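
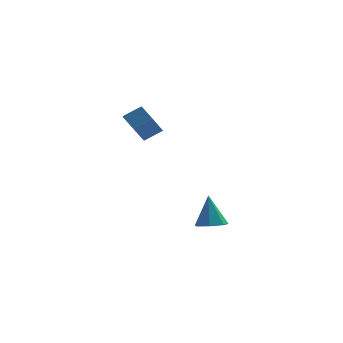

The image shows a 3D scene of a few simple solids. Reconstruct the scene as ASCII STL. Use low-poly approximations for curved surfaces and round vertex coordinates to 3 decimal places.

solid 
facet normal -0.512 0.689 0.512
outer loop
vertex -1.437 2.003 4.2
vertex -0.551 2.236 4.772
vertex -0.977 3.254 2.976
endloop
endfacet
facet normal -0.820 -0.216 -0.529
outer loop
vertex -0.449 2.544 2.448
vertex -1.437 2.003 4.2
vertex -0.977 3.254 2.976
endloop
endfacet
facet normal -0.512 0.689 0.512
outer loop
vertex -0.977 3.254 2.976
vertex -0.551 2.236 4.772
vertex -0.091 3.487 3.548
endloop
endfacet
facet normal 0.254 0.692 -0.676
outer loop
vertex -0.091 3.487 3.548
vertex -0.449 2.544 2.448
vertex -0.977 3.254 2.976
endloop
endfacet
facet normal -0.254 -0.692 0.676
outer loop
vertex -1.437 2.003 4.2
vertex -0.023 1.526 4.244
vertex -0.551 2.236 4.772
endloop
endfacet
facet normal -0.820 -0.216 -0.529
outer loop
vertex -0.909 1.293 3.672
vertex -1.437 2.003 4.2
vertex -0.449 2.544 2.448
endloop
endfacet
facet normal -0.254 -0.692 0.676
outer loop
vertex -0.909 1.293 3.672
vertex -0.023 1.526 4.244
vertex -1.437 2.003 4.2
endloop
endfacet
facet normal 0.820 0.216 0.529
outer loop
vertex -0.551 2.236 4.772
vertex -0.023 1.526 4.244
vertex -0.091 3.487 3.548
endloop
endfacet
facet normal 0.254 0.692 -0.676
outer loop
vertex 0.437 2.777 3.02
vertex -0.449 2.544 2.448
vertex -0.091 3.487 3.548
endloop
endfacet
facet normal 0.820 0.216 0.529
outer loop
vertex -0.091 3.487 3.548
vertex -0.023 1.526 4.244
vertex 0.437 2.777 3.02
endloop
endfacet
facet normal 0.512 -0.689 -0.512
outer loop
vertex 0.437 2.777 3.02
vertex -0.909 1.293 3.672
vertex -0.449 2.544 2.448
endloop
endfacet
facet normal 0.512 -0.689 -0.512
outer loop
vertex -0.023 1.526 4.244
vertex -0.909 1.293 3.672
vertex 0.437 2.777 3.02
endloop
endfacet
facet normal 0.080 -0.318 -0.945
outer loop
vertex 3.582 2.217 -2.913
vertex 2.762 2.091 -2.94
vertex 3.187 2.777 -3.135
endloop
endfacet
facet normal 0.740 0.623 0.255
outer loop
vertex 3.582 2.217 -2.913
vertex 3.187 2.777 -3.135
vertex 2.618 2.669 -1.22
endloop
endfacet
facet normal 0.079 -0.317 -0.945
outer loop
vertex 3.187 2.777 -3.135
vertex 2.762 2.091 -2.94
vertex 2.472 2.82 -3.209
endloop
endfacet
facet normal 0.052 0.996 0.072
outer loop
vertex 3.187 2.777 -3.135
vertex 2.472 2.82 -3.209
vertex 2.618 2.669 -1.22
endloop
endfacet
facet normal 0.080 -0.317 -0.945
outer loop
vertex 2.472 2.82 -3.209
vertex 2.762 2.091 -2.94
vertex 1.976 2.314 -3.081
endloop
endfacet
facet normal -0.697 0.710 0.105
outer loop
vertex 2.472 2.82 -3.209
vertex 1.976 2.314 -3.081
vertex 2.618 2.669 -1.22
endloop
endfacet
facet normal 0.079 -0.318 -0.945
outer loop
vertex 1.976 2.314 -3.081
vertex 2.762 2.091 -2.94
vertex 2.072 1.64 -2.846
endloop
endfacet
facet normal -0.944 -0.020 0.329
outer loop
vertex 1.976 2.314 -3.081
vertex 2.072 1.64 -2.846
vertex 2.618 2.669 -1.22
endloop
endfacet
facet normal 0.079 -0.318 -0.945
outer loop
vertex 2.072 1.64 -2.846
vertex 2.762 2.091 -2.94
vertex 2.688 1.306 -2.682
endloop
endfacet
facet normal -0.503 -0.644 0.576
outer loop
vertex 2.072 1.64 -2.846
vertex 2.688 1.306 -2.682
vertex 2.618 2.669 -1.22
endloop
endfacet
facet normal 0.079 -0.318 -0.945
outer loop
vertex 2.688 1.306 -2.682
vertex 2.762 2.091 -2.94
vertex 3.36 1.563 -2.712
endloop
endfacet
facet normal 0.294 -0.692 0.659
outer loop
vertex 2.688 1.306 -2.682
vertex 3.36 1.563 -2.712
vertex 2.618 2.669 -1.22
endloop
endfacet
facet normal 0.080 -0.318 -0.945
outer loop
vertex 3.36 1.563 -2.712
vertex 2.762 2.091 -2.94
vertex 3.582 2.217 -2.913
endloop
endfacet
facet normal 0.847 -0.129 0.516
outer loop
vertex 3.36 1.563 -2.712
vertex 3.582 2.217 -2.913
vertex 2.618 2.669 -1.22
endloop
endfacet

endsolid


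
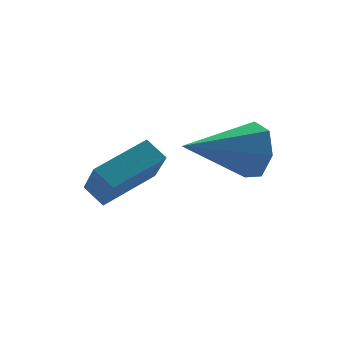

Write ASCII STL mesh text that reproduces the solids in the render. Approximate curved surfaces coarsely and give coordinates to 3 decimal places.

solid 
facet normal -0.944 -0.186 -0.273
outer loop
vertex -0.272 -2.484 0.078
vertex -0.119 -1.561 -1.082
vertex -0.018 -3.102 -0.379
endloop
endfacet
facet normal -0.103 -0.618 0.779
outer loop
vertex 1.719 -2.759 0.122
vertex -0.272 -2.484 0.078
vertex -0.018 -3.102 -0.379
endloop
endfacet
facet normal -0.944 -0.186 -0.272
outer loop
vertex -0.018 -3.102 -0.379
vertex -0.119 -1.561 -1.082
vertex 0.135 -2.179 -1.54
endloop
endfacet
facet normal 0.314 -0.763 -0.565
outer loop
vertex 0.135 -2.179 -1.54
vertex 1.719 -2.759 0.122
vertex -0.018 -3.102 -0.379
endloop
endfacet
facet normal -0.314 0.763 0.566
outer loop
vertex -0.272 -2.484 0.078
vertex 1.618 -1.218 -0.581
vertex -0.119 -1.561 -1.082
endloop
endfacet
facet normal -0.103 -0.619 0.779
outer loop
vertex 1.465 -2.141 0.58
vertex -0.272 -2.484 0.078
vertex 1.719 -2.759 0.122
endloop
endfacet
facet normal -0.314 0.763 0.565
outer loop
vertex 1.465 -2.141 0.58
vertex 1.618 -1.218 -0.581
vertex -0.272 -2.484 0.078
endloop
endfacet
facet normal 0.102 0.619 -0.779
outer loop
vertex -0.119 -1.561 -1.082
vertex 1.618 -1.218 -0.581
vertex 0.135 -2.179 -1.54
endloop
endfacet
facet normal 0.314 -0.763 -0.565
outer loop
vertex 1.872 -1.836 -1.038
vertex 1.719 -2.759 0.122
vertex 0.135 -2.179 -1.54
endloop
endfacet
facet normal 0.103 0.618 -0.779
outer loop
vertex 0.135 -2.179 -1.54
vertex 1.618 -1.218 -0.581
vertex 1.872 -1.836 -1.038
endloop
endfacet
facet normal 0.944 0.186 0.273
outer loop
vertex 1.872 -1.836 -1.038
vertex 1.465 -2.141 0.58
vertex 1.719 -2.759 0.122
endloop
endfacet
facet normal 0.944 0.186 0.273
outer loop
vertex 1.618 -1.218 -0.581
vertex 1.465 -2.141 0.58
vertex 1.872 -1.836 -1.038
endloop
endfacet
facet normal 0.957 -0.083 -0.279
outer loop
vertex 4.12 -3.21 1.078
vertex 3.843 -3.649 0.258
vertex 3.973 -2.702 0.423
endloop
endfacet
facet normal -0.143 0.766 0.626
outer loop
vertex 4.12 -3.21 1.078
vertex 3.973 -2.702 0.423
vertex 1.777 -3.471 0.862
endloop
endfacet
facet normal 0.957 -0.083 -0.279
outer loop
vertex 3.973 -2.702 0.423
vertex 3.843 -3.649 0.258
vertex 3.728 -2.907 -0.356
endloop
endfacet
facet normal -0.351 0.927 -0.133
outer loop
vertex 3.973 -2.702 0.423
vertex 3.728 -2.907 -0.356
vertex 1.777 -3.471 0.862
endloop
endfacet
facet normal 0.957 -0.083 -0.279
outer loop
vertex 3.728 -2.907 -0.356
vertex 3.843 -3.649 0.258
vertex 3.57 -3.671 -0.672
endloop
endfacet
facet normal -0.565 0.412 -0.714
outer loop
vertex 3.728 -2.907 -0.356
vertex 3.57 -3.671 -0.672
vertex 1.777 -3.471 0.862
endloop
endfacet
facet normal 0.957 -0.083 -0.279
outer loop
vertex 3.57 -3.671 -0.672
vertex 3.843 -3.649 0.258
vertex 3.617 -4.418 -0.288
endloop
endfacet
facet normal -0.624 -0.388 -0.678
outer loop
vertex 3.57 -3.671 -0.672
vertex 3.617 -4.418 -0.288
vertex 1.777 -3.471 0.862
endloop
endfacet
facet normal 0.957 -0.083 -0.279
outer loop
vertex 3.617 -4.418 -0.288
vertex 3.843 -3.649 0.258
vertex 3.835 -4.586 0.508
endloop
endfacet
facet normal -0.483 -0.874 -0.052
outer loop
vertex 3.617 -4.418 -0.288
vertex 3.835 -4.586 0.508
vertex 1.777 -3.471 0.862
endloop
endfacet
facet normal 0.957 -0.083 -0.279
outer loop
vertex 3.835 -4.586 0.508
vertex 3.843 -3.649 0.258
vertex 4.059 -4.049 1.116
endloop
endfacet
facet normal -0.249 -0.679 0.691
outer loop
vertex 3.835 -4.586 0.508
vertex 4.059 -4.049 1.116
vertex 1.777 -3.471 0.862
endloop
endfacet
facet normal 0.957 -0.082 -0.279
outer loop
vertex 4.059 -4.049 1.116
vertex 3.843 -3.649 0.258
vertex 4.12 -3.21 1.078
endloop
endfacet
facet normal -0.097 0.052 0.994
outer loop
vertex 4.059 -4.049 1.116
vertex 4.12 -3.21 1.078
vertex 1.777 -3.471 0.862
endloop
endfacet

endsolid


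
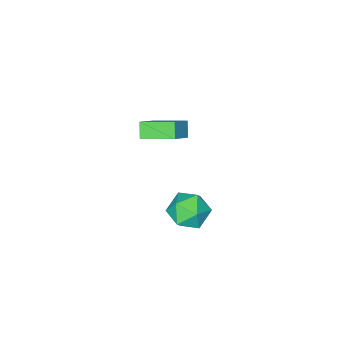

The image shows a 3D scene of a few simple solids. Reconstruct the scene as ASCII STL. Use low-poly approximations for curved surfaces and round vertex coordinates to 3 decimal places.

solid 
facet normal -0.946 0.200 -0.255
outer loop
vertex -1.257 2.689 -3.939
vertex -1.611 2.174 -3.028
vertex -1.39 3.256 -3.001
endloop
endfacet
facet normal -0.505 0.705 -0.498
outer loop
vertex -1.257 2.689 -3.939
vertex -1.39 3.256 -3.001
vertex -0.507 3.44 -3.637
endloop
endfacet
facet normal -0.022 0.392 -0.920
outer loop
vertex -1.257 2.689 -3.939
vertex -0.507 3.44 -3.637
vertex -0.181 2.472 -4.057
endloop
endfacet
facet normal -0.165 -0.307 -0.937
outer loop
vertex -1.257 2.689 -3.939
vertex -0.181 2.472 -4.057
vertex -0.863 1.69 -3.681
endloop
endfacet
facet normal -0.736 -0.426 -0.527
outer loop
vertex -1.257 2.689 -3.939
vertex -0.863 1.69 -3.681
vertex -1.611 2.174 -3.028
endloop
endfacet
facet normal -0.161 0.985 0.061
outer loop
vertex -0.507 3.44 -3.637
vertex -1.39 3.256 -3.001
vertex -0.397 3.39 -2.539
endloop
endfacet
facet normal -0.875 0.167 0.454
outer loop
vertex -1.39 3.256 -3.001
vertex -1.611 2.174 -3.028
vertex -1.079 2.608 -2.163
endloop
endfacet
facet normal -0.534 -0.845 0.015
outer loop
vertex -1.611 2.174 -3.028
vertex -0.863 1.69 -3.681
vertex -0.753 1.64 -2.583
endloop
endfacet
facet normal 0.390 -0.653 -0.649
outer loop
vertex -0.863 1.69 -3.681
vertex -0.181 2.472 -4.057
vertex 0.13 1.824 -3.219
endloop
endfacet
facet normal 0.620 0.479 -0.622
outer loop
vertex -0.181 2.472 -4.057
vertex -0.507 3.44 -3.637
vertex 0.351 2.906 -3.192
endloop
endfacet
facet normal 0.165 0.307 0.937
outer loop
vertex -0.003 2.391 -2.281
vertex -0.397 3.39 -2.539
vertex -1.079 2.608 -2.163
endloop
endfacet
facet normal 0.022 -0.392 0.920
outer loop
vertex -0.003 2.391 -2.281
vertex -1.079 2.608 -2.163
vertex -0.753 1.64 -2.583
endloop
endfacet
facet normal 0.505 -0.705 0.498
outer loop
vertex -0.003 2.391 -2.281
vertex -0.753 1.64 -2.583
vertex 0.13 1.824 -3.219
endloop
endfacet
facet normal 0.946 -0.200 0.255
outer loop
vertex -0.003 2.391 -2.281
vertex 0.13 1.824 -3.219
vertex 0.351 2.906 -3.192
endloop
endfacet
facet normal 0.736 0.426 0.527
outer loop
vertex -0.003 2.391 -2.281
vertex 0.351 2.906 -3.192
vertex -0.397 3.39 -2.539
endloop
endfacet
facet normal -0.390 0.653 0.649
outer loop
vertex -1.079 2.608 -2.163
vertex -0.397 3.39 -2.539
vertex -1.39 3.256 -3.001
endloop
endfacet
facet normal -0.620 -0.479 0.622
outer loop
vertex -0.753 1.64 -2.583
vertex -1.079 2.608 -2.163
vertex -1.611 2.174 -3.028
endloop
endfacet
facet normal 0.161 -0.985 -0.061
outer loop
vertex 0.13 1.824 -3.219
vertex -0.753 1.64 -2.583
vertex -0.863 1.69 -3.681
endloop
endfacet
facet normal 0.875 -0.167 -0.454
outer loop
vertex 0.351 2.906 -3.192
vertex 0.13 1.824 -3.219
vertex -0.181 2.472 -4.057
endloop
endfacet
facet normal 0.534 0.845 -0.015
outer loop
vertex -0.397 3.39 -2.539
vertex 0.351 2.906 -3.192
vertex -0.507 3.44 -3.637
endloop
endfacet
facet normal -0.740 -0.258 -0.621
outer loop
vertex -4.058 -4.401 -4.043
vertex -5.031 -2.924 -3.498
vertex -3.659 -3.883 -4.733
endloop
endfacet
facet normal 0.526 -0.798 -0.295
outer loop
vertex -2.549 -3.496 -3.802
vertex -4.058 -4.401 -4.043
vertex -3.659 -3.883 -4.733
endloop
endfacet
facet normal -0.740 -0.259 -0.621
outer loop
vertex -3.659 -3.883 -4.733
vertex -5.031 -2.924 -3.498
vertex -4.632 -2.407 -4.189
endloop
endfacet
facet normal 0.420 0.544 -0.726
outer loop
vertex -4.632 -2.407 -4.189
vertex -2.549 -3.496 -3.802
vertex -3.659 -3.883 -4.733
endloop
endfacet
facet normal -0.419 -0.544 0.726
outer loop
vertex -4.058 -4.401 -4.043
vertex -3.921 -2.537 -2.567
vertex -5.031 -2.924 -3.498
endloop
endfacet
facet normal 0.526 -0.798 -0.294
outer loop
vertex -2.948 -4.013 -3.111
vertex -4.058 -4.401 -4.043
vertex -2.549 -3.496 -3.802
endloop
endfacet
facet normal -0.420 -0.544 0.726
outer loop
vertex -2.948 -4.013 -3.111
vertex -3.921 -2.537 -2.567
vertex -4.058 -4.401 -4.043
endloop
endfacet
facet normal -0.525 0.799 0.294
outer loop
vertex -5.031 -2.924 -3.498
vertex -3.921 -2.537 -2.567
vertex -4.632 -2.407 -4.189
endloop
endfacet
facet normal 0.420 0.544 -0.726
outer loop
vertex -3.522 -2.019 -3.257
vertex -2.549 -3.496 -3.802
vertex -4.632 -2.407 -4.189
endloop
endfacet
facet normal -0.526 0.798 0.295
outer loop
vertex -4.632 -2.407 -4.189
vertex -3.921 -2.537 -2.567
vertex -3.522 -2.019 -3.257
endloop
endfacet
facet normal 0.740 0.259 0.621
outer loop
vertex -3.522 -2.019 -3.257
vertex -2.948 -4.013 -3.111
vertex -2.549 -3.496 -3.802
endloop
endfacet
facet normal 0.739 0.258 0.622
outer loop
vertex -3.921 -2.537 -2.567
vertex -2.948 -4.013 -3.111
vertex -3.522 -2.019 -3.257
endloop
endfacet

endsolid


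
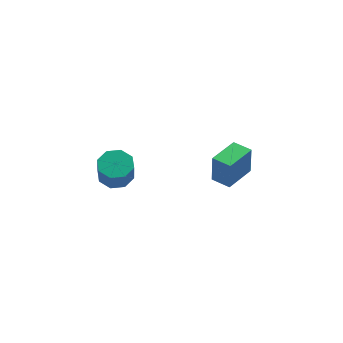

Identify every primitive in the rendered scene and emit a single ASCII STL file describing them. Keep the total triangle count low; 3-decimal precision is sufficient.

solid 
facet normal -0.833 -0.551 0.042
outer loop
vertex 3.545 -2.127 -2.435
vertex 2.987 -1.285 -2.457
vertex 3.51 -2.191 -3.973
endloop
endfacet
facet normal 0.553 -0.833 0.022
outer loop
vertex 4.893 -1.275 -4.043
vertex 3.545 -2.127 -2.435
vertex 3.51 -2.191 -3.973
endloop
endfacet
facet normal -0.833 -0.551 0.042
outer loop
vertex 3.51 -2.191 -3.973
vertex 2.987 -1.285 -2.457
vertex 2.952 -1.349 -3.995
endloop
endfacet
facet normal -0.023 -0.041 -0.999
outer loop
vertex 2.952 -1.349 -3.995
vertex 4.893 -1.275 -4.043
vertex 3.51 -2.191 -3.973
endloop
endfacet
facet normal 0.023 0.041 0.999
outer loop
vertex 3.545 -2.127 -2.435
vertex 4.37 -0.369 -2.527
vertex 2.987 -1.285 -2.457
endloop
endfacet
facet normal 0.553 -0.833 0.022
outer loop
vertex 4.928 -1.211 -2.505
vertex 3.545 -2.127 -2.435
vertex 4.893 -1.275 -4.043
endloop
endfacet
facet normal 0.023 0.041 0.999
outer loop
vertex 4.928 -1.211 -2.505
vertex 4.37 -0.369 -2.527
vertex 3.545 -2.127 -2.435
endloop
endfacet
facet normal -0.553 0.833 -0.022
outer loop
vertex 2.987 -1.285 -2.457
vertex 4.37 -0.369 -2.527
vertex 2.952 -1.349 -3.995
endloop
endfacet
facet normal -0.023 -0.041 -0.999
outer loop
vertex 4.335 -0.433 -4.065
vertex 4.893 -1.275 -4.043
vertex 2.952 -1.349 -3.995
endloop
endfacet
facet normal -0.553 0.833 -0.022
outer loop
vertex 2.952 -1.349 -3.995
vertex 4.37 -0.369 -2.527
vertex 4.335 -0.433 -4.065
endloop
endfacet
facet normal 0.833 0.551 -0.042
outer loop
vertex 4.335 -0.433 -4.065
vertex 4.928 -1.211 -2.505
vertex 4.893 -1.275 -4.043
endloop
endfacet
facet normal 0.833 0.551 -0.042
outer loop
vertex 4.37 -0.369 -2.527
vertex 4.928 -1.211 -2.505
vertex 4.335 -0.433 -4.065
endloop
endfacet
facet normal 0.082 0.299 -0.951
outer loop
vertex -0.912 -1.493 -1.652
vertex -1.74 -1.64 -1.77
vertex -1.278 -0.972 -1.52
endloop
endfacet
facet normal 0.822 0.518 0.234
outer loop
vertex -0.912 -1.493 -1.652
vertex -1.278 -0.972 -1.52
vertex -1.011 -1.852 -0.511
endloop
endfacet
facet normal 0.822 0.519 0.235
outer loop
vertex -1.011 -1.852 -0.511
vertex -1.278 -0.972 -1.52
vertex -1.378 -1.331 -0.379
endloop
endfacet
facet normal -0.083 -0.299 0.951
outer loop
vertex -1.011 -1.852 -0.511
vertex -1.378 -1.331 -0.379
vertex -1.84 -2.0 -0.63
endloop
endfacet
facet normal 0.081 0.299 -0.951
outer loop
vertex -1.278 -0.972 -1.52
vertex -1.74 -1.64 -1.77
vertex -1.916 -0.843 -1.534
endloop
endfacet
facet normal 0.182 0.933 0.310
outer loop
vertex -1.278 -0.972 -1.52
vertex -1.916 -0.843 -1.534
vertex -1.378 -1.331 -0.379
endloop
endfacet
facet normal 0.182 0.933 0.310
outer loop
vertex -1.378 -1.331 -0.379
vertex -1.916 -0.843 -1.534
vertex -2.015 -1.202 -0.394
endloop
endfacet
facet normal -0.083 -0.299 0.951
outer loop
vertex -1.378 -1.331 -0.379
vertex -2.015 -1.202 -0.394
vertex -1.84 -2.0 -0.63
endloop
endfacet
facet normal 0.083 0.300 -0.950
outer loop
vertex -1.916 -0.843 -1.534
vertex -1.74 -1.64 -1.77
vertex -2.45 -1.181 -1.687
endloop
endfacet
facet normal -0.565 0.800 0.203
outer loop
vertex -1.916 -0.843 -1.534
vertex -2.45 -1.181 -1.687
vertex -2.015 -1.202 -0.394
endloop
endfacet
facet normal -0.564 0.801 0.203
outer loop
vertex -2.015 -1.202 -0.394
vertex -2.45 -1.181 -1.687
vertex -2.55 -1.54 -0.547
endloop
endfacet
facet normal -0.083 -0.299 0.951
outer loop
vertex -2.015 -1.202 -0.394
vertex -2.55 -1.54 -0.547
vertex -1.84 -2.0 -0.63
endloop
endfacet
facet normal 0.083 0.300 -0.950
outer loop
vertex -2.45 -1.181 -1.687
vertex -1.74 -1.64 -1.77
vertex -2.569 -1.788 -1.889
endloop
endfacet
facet normal -0.980 0.200 -0.023
outer loop
vertex -2.45 -1.181 -1.687
vertex -2.569 -1.788 -1.889
vertex -2.55 -1.54 -0.547
endloop
endfacet
facet normal -0.980 0.198 -0.023
outer loop
vertex -2.55 -1.54 -0.547
vertex -2.569 -1.788 -1.889
vertex -2.668 -2.147 -0.748
endloop
endfacet
facet normal -0.082 -0.299 0.951
outer loop
vertex -2.55 -1.54 -0.547
vertex -2.668 -2.147 -0.748
vertex -1.84 -2.0 -0.63
endloop
endfacet
facet normal 0.083 0.299 -0.951
outer loop
vertex -2.569 -1.788 -1.889
vertex -1.74 -1.64 -1.77
vertex -2.202 -2.309 -2.021
endloop
endfacet
facet normal -0.822 -0.519 -0.235
outer loop
vertex -2.569 -1.788 -1.889
vertex -2.202 -2.309 -2.021
vertex -2.668 -2.147 -0.748
endloop
endfacet
facet normal -0.822 -0.518 -0.235
outer loop
vertex -2.668 -2.147 -0.748
vertex -2.202 -2.309 -2.021
vertex -2.302 -2.668 -0.88
endloop
endfacet
facet normal -0.082 -0.299 0.951
outer loop
vertex -2.668 -2.147 -0.748
vertex -2.302 -2.668 -0.88
vertex -1.84 -2.0 -0.63
endloop
endfacet
facet normal 0.083 0.299 -0.951
outer loop
vertex -2.202 -2.309 -2.021
vertex -1.74 -1.64 -1.77
vertex -1.565 -2.438 -2.006
endloop
endfacet
facet normal -0.182 -0.933 -0.310
outer loop
vertex -2.202 -2.309 -2.021
vertex -1.565 -2.438 -2.006
vertex -2.302 -2.668 -0.88
endloop
endfacet
facet normal -0.182 -0.933 -0.310
outer loop
vertex -2.302 -2.668 -0.88
vertex -1.565 -2.438 -2.006
vertex -1.664 -2.797 -0.866
endloop
endfacet
facet normal -0.081 -0.299 0.951
outer loop
vertex -2.302 -2.668 -0.88
vertex -1.664 -2.797 -0.866
vertex -1.84 -2.0 -0.63
endloop
endfacet
facet normal 0.083 0.299 -0.951
outer loop
vertex -1.565 -2.438 -2.006
vertex -1.74 -1.64 -1.77
vertex -1.03 -2.1 -1.853
endloop
endfacet
facet normal 0.564 -0.801 -0.203
outer loop
vertex -1.565 -2.438 -2.006
vertex -1.03 -2.1 -1.853
vertex -1.664 -2.797 -0.866
endloop
endfacet
facet normal 0.565 -0.800 -0.202
outer loop
vertex -1.664 -2.797 -0.866
vertex -1.03 -2.1 -1.853
vertex -1.13 -2.459 -0.713
endloop
endfacet
facet normal -0.083 -0.300 0.950
outer loop
vertex -1.664 -2.797 -0.866
vertex -1.13 -2.459 -0.713
vertex -1.84 -2.0 -0.63
endloop
endfacet
facet normal 0.082 0.299 -0.951
outer loop
vertex -1.03 -2.1 -1.853
vertex -1.74 -1.64 -1.77
vertex -0.912 -1.493 -1.652
endloop
endfacet
facet normal 0.980 -0.198 0.024
outer loop
vertex -1.03 -2.1 -1.853
vertex -0.912 -1.493 -1.652
vertex -1.13 -2.459 -0.713
endloop
endfacet
facet normal 0.980 -0.199 0.022
outer loop
vertex -1.13 -2.459 -0.713
vertex -0.912 -1.493 -1.652
vertex -1.011 -1.852 -0.511
endloop
endfacet
facet normal -0.083 -0.300 0.950
outer loop
vertex -1.13 -2.459 -0.713
vertex -1.011 -1.852 -0.511
vertex -1.84 -2.0 -0.63
endloop
endfacet

endsolid


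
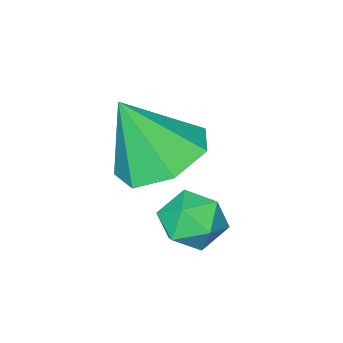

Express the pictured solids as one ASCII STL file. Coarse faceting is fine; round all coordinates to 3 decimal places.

solid 
facet normal -0.114 0.933 -0.340
outer loop
vertex 3.958 -0.531 -1.067
vertex 3.372 -0.469 -0.701
vertex 3.98 -0.291 -0.416
endloop
endfacet
facet normal 0.577 0.760 -0.300
outer loop
vertex 3.958 -0.531 -1.067
vertex 3.98 -0.291 -0.416
vertex 4.46 -0.742 -0.636
endloop
endfacet
facet normal 0.684 0.185 -0.706
outer loop
vertex 3.958 -0.531 -1.067
vertex 4.46 -0.742 -0.636
vertex 4.149 -1.198 -1.057
endloop
endfacet
facet normal 0.060 0.002 -0.998
outer loop
vertex 3.958 -0.531 -1.067
vertex 4.149 -1.198 -1.057
vertex 3.477 -1.03 -1.097
endloop
endfacet
facet normal -0.433 0.464 -0.772
outer loop
vertex 3.958 -0.531 -1.067
vertex 3.477 -1.03 -1.097
vertex 3.372 -0.469 -0.701
endloop
endfacet
facet normal 0.720 0.582 0.378
outer loop
vertex 4.46 -0.742 -0.636
vertex 3.98 -0.291 -0.416
vertex 4.183 -0.81 -0.003
endloop
endfacet
facet normal -0.398 0.863 0.311
outer loop
vertex 3.98 -0.291 -0.416
vertex 3.372 -0.469 -0.701
vertex 3.511 -0.642 -0.043
endloop
endfacet
facet normal -0.915 0.104 -0.389
outer loop
vertex 3.372 -0.469 -0.701
vertex 3.477 -1.03 -1.097
vertex 3.2 -1.098 -0.464
endloop
endfacet
facet normal -0.117 -0.646 -0.754
outer loop
vertex 3.477 -1.03 -1.097
vertex 4.149 -1.198 -1.057
vertex 3.68 -1.549 -0.684
endloop
endfacet
facet normal 0.894 -0.350 -0.281
outer loop
vertex 4.149 -1.198 -1.057
vertex 4.46 -0.742 -0.636
vertex 4.288 -1.371 -0.399
endloop
endfacet
facet normal -0.060 -0.002 0.998
outer loop
vertex 3.702 -1.309 -0.033
vertex 4.183 -0.81 -0.003
vertex 3.511 -0.642 -0.043
endloop
endfacet
facet normal -0.684 -0.185 0.706
outer loop
vertex 3.702 -1.309 -0.033
vertex 3.511 -0.642 -0.043
vertex 3.2 -1.098 -0.464
endloop
endfacet
facet normal -0.577 -0.760 0.300
outer loop
vertex 3.702 -1.309 -0.033
vertex 3.2 -1.098 -0.464
vertex 3.68 -1.549 -0.684
endloop
endfacet
facet normal 0.114 -0.933 0.340
outer loop
vertex 3.702 -1.309 -0.033
vertex 3.68 -1.549 -0.684
vertex 4.288 -1.371 -0.399
endloop
endfacet
facet normal 0.433 -0.464 0.772
outer loop
vertex 3.702 -1.309 -0.033
vertex 4.288 -1.371 -0.399
vertex 4.183 -0.81 -0.003
endloop
endfacet
facet normal 0.117 0.646 0.754
outer loop
vertex 3.511 -0.642 -0.043
vertex 4.183 -0.81 -0.003
vertex 3.98 -0.291 -0.416
endloop
endfacet
facet normal -0.894 0.350 0.281
outer loop
vertex 3.2 -1.098 -0.464
vertex 3.511 -0.642 -0.043
vertex 3.372 -0.469 -0.701
endloop
endfacet
facet normal -0.720 -0.582 -0.378
outer loop
vertex 3.68 -1.549 -0.684
vertex 3.2 -1.098 -0.464
vertex 3.477 -1.03 -1.097
endloop
endfacet
facet normal 0.398 -0.863 -0.311
outer loop
vertex 4.288 -1.371 -0.399
vertex 3.68 -1.549 -0.684
vertex 4.149 -1.198 -1.057
endloop
endfacet
facet normal 0.915 -0.104 0.389
outer loop
vertex 4.183 -0.81 -0.003
vertex 4.288 -1.371 -0.399
vertex 4.46 -0.742 -0.636
endloop
endfacet
facet normal -0.340 0.334 -0.879
outer loop
vertex 4.325 -2.508 -0.026
vertex 3.635 -1.989 0.438
vertex 4.543 -1.716 0.191
endloop
endfacet
facet normal 0.957 -0.282 0.068
outer loop
vertex 4.325 -2.508 -0.026
vertex 4.543 -1.716 0.191
vertex 4.185 -2.531 1.862
endloop
endfacet
facet normal -0.340 0.334 -0.879
outer loop
vertex 4.543 -1.716 0.191
vertex 3.635 -1.989 0.438
vertex 4.077 -1.129 0.594
endloop
endfacet
facet normal 0.834 0.404 0.376
outer loop
vertex 4.543 -1.716 0.191
vertex 4.077 -1.129 0.594
vertex 4.185 -2.531 1.862
endloop
endfacet
facet normal -0.340 0.334 -0.879
outer loop
vertex 4.077 -1.129 0.594
vertex 3.635 -1.989 0.438
vertex 3.279 -1.19 0.879
endloop
endfacet
facet normal 0.206 0.665 0.718
outer loop
vertex 4.077 -1.129 0.594
vertex 3.279 -1.19 0.879
vertex 4.185 -2.531 1.862
endloop
endfacet
facet normal -0.339 0.334 -0.879
outer loop
vertex 3.279 -1.19 0.879
vertex 3.635 -1.989 0.438
vertex 2.748 -1.853 0.832
endloop
endfacet
facet normal -0.455 0.305 0.836
outer loop
vertex 3.279 -1.19 0.879
vertex 2.748 -1.853 0.832
vertex 4.185 -2.531 1.862
endloop
endfacet
facet normal -0.339 0.334 -0.879
outer loop
vertex 2.748 -1.853 0.832
vertex 3.635 -1.989 0.438
vertex 2.885 -2.619 0.488
endloop
endfacet
facet normal -0.651 -0.405 0.642
outer loop
vertex 2.748 -1.853 0.832
vertex 2.885 -2.619 0.488
vertex 4.185 -2.531 1.862
endloop
endfacet
facet normal -0.340 0.335 -0.879
outer loop
vertex 2.885 -2.619 0.488
vertex 3.635 -1.989 0.438
vertex 3.587 -2.91 0.106
endloop
endfacet
facet normal -0.233 -0.931 0.280
outer loop
vertex 2.885 -2.619 0.488
vertex 3.587 -2.91 0.106
vertex 4.185 -2.531 1.862
endloop
endfacet
facet normal -0.339 0.335 -0.879
outer loop
vertex 3.587 -2.91 0.106
vertex 3.635 -1.989 0.438
vertex 4.325 -2.508 -0.026
endloop
endfacet
facet normal 0.482 -0.876 0.025
outer loop
vertex 3.587 -2.91 0.106
vertex 4.325 -2.508 -0.026
vertex 4.185 -2.531 1.862
endloop
endfacet

endsolid


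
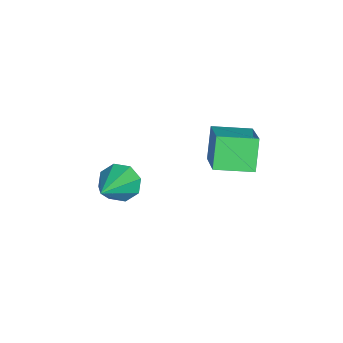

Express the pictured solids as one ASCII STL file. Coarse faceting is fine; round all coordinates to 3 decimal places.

solid 
facet normal -0.855 0.128 -0.502
outer loop
vertex -0.683 -1.942 -2.184
vertex -1.112 -2.245 -1.53
vertex -0.857 -1.482 -1.77
endloop
endfacet
facet normal 0.710 0.600 -0.369
outer loop
vertex -0.683 -1.942 -2.184
vertex -0.857 -1.482 -1.77
vertex 0.692 -2.515 -0.47
endloop
endfacet
facet normal -0.855 0.128 -0.502
outer loop
vertex -0.857 -1.482 -1.77
vertex -1.112 -2.245 -1.53
vertex -1.181 -1.469 -1.215
endloop
endfacet
facet normal 0.408 0.886 0.218
outer loop
vertex -0.857 -1.482 -1.77
vertex -1.181 -1.469 -1.215
vertex 0.692 -2.515 -0.47
endloop
endfacet
facet normal -0.855 0.128 -0.502
outer loop
vertex -1.181 -1.469 -1.215
vertex -1.112 -2.245 -1.53
vertex -1.465 -1.911 -0.844
endloop
endfacet
facet normal 0.041 0.627 0.778
outer loop
vertex -1.181 -1.469 -1.215
vertex -1.465 -1.911 -0.844
vertex 0.692 -2.515 -0.47
endloop
endfacet
facet normal -0.855 0.128 -0.502
outer loop
vertex -1.465 -1.911 -0.844
vertex -1.112 -2.245 -1.53
vertex -1.542 -2.549 -0.875
endloop
endfacet
facet normal -0.178 -0.026 0.984
outer loop
vertex -1.465 -1.911 -0.844
vertex -1.542 -2.549 -0.875
vertex 0.692 -2.515 -0.47
endloop
endfacet
facet normal -0.855 0.128 -0.502
outer loop
vertex -1.542 -2.549 -0.875
vertex -1.112 -2.245 -1.53
vertex -1.368 -3.008 -1.289
endloop
endfacet
facet normal -0.119 -0.690 0.714
outer loop
vertex -1.542 -2.549 -0.875
vertex -1.368 -3.008 -1.289
vertex 0.692 -2.515 -0.47
endloop
endfacet
facet normal -0.855 0.128 -0.502
outer loop
vertex -1.368 -3.008 -1.289
vertex -1.112 -2.245 -1.53
vertex -1.044 -3.021 -1.844
endloop
endfacet
facet normal 0.182 -0.975 0.129
outer loop
vertex -1.368 -3.008 -1.289
vertex -1.044 -3.021 -1.844
vertex 0.692 -2.515 -0.47
endloop
endfacet
facet normal -0.855 0.128 -0.502
outer loop
vertex -1.044 -3.021 -1.844
vertex -1.112 -2.245 -1.53
vertex -0.76 -2.579 -2.215
endloop
endfacet
facet normal 0.550 -0.715 -0.431
outer loop
vertex -1.044 -3.021 -1.844
vertex -0.76 -2.579 -2.215
vertex 0.692 -2.515 -0.47
endloop
endfacet
facet normal -0.855 0.128 -0.502
outer loop
vertex -0.76 -2.579 -2.215
vertex -1.112 -2.245 -1.53
vertex -0.683 -1.942 -2.184
endloop
endfacet
facet normal 0.768 -0.062 -0.637
outer loop
vertex -0.76 -2.579 -2.215
vertex -0.683 -1.942 -2.184
vertex 0.692 -2.515 -0.47
endloop
endfacet
facet normal -0.503 -0.004 0.864
outer loop
vertex -0.033 1.453 2.842
vertex -0.363 2.894 2.656
vertex -1.521 1.001 1.975
endloop
endfacet
facet normal 0.221 -0.967 0.125
outer loop
vertex -0.817 1.006 0.764
vertex -0.033 1.453 2.842
vertex -1.521 1.001 1.975
endloop
endfacet
facet normal -0.503 -0.004 0.864
outer loop
vertex -1.521 1.001 1.975
vertex -0.363 2.894 2.656
vertex -1.851 2.442 1.789
endloop
endfacet
facet normal -0.836 -0.254 -0.487
outer loop
vertex -1.851 2.442 1.789
vertex -0.817 1.006 0.764
vertex -1.521 1.001 1.975
endloop
endfacet
facet normal 0.836 0.254 0.487
outer loop
vertex -0.033 1.453 2.842
vertex 0.341 2.899 1.445
vertex -0.363 2.894 2.656
endloop
endfacet
facet normal 0.221 -0.967 0.125
outer loop
vertex 0.671 1.458 1.631
vertex -0.033 1.453 2.842
vertex -0.817 1.006 0.764
endloop
endfacet
facet normal 0.836 0.254 0.487
outer loop
vertex 0.671 1.458 1.631
vertex 0.341 2.899 1.445
vertex -0.033 1.453 2.842
endloop
endfacet
facet normal -0.221 0.967 -0.125
outer loop
vertex -0.363 2.894 2.656
vertex 0.341 2.899 1.445
vertex -1.851 2.442 1.789
endloop
endfacet
facet normal -0.836 -0.254 -0.487
outer loop
vertex -1.147 2.447 0.578
vertex -0.817 1.006 0.764
vertex -1.851 2.442 1.789
endloop
endfacet
facet normal -0.221 0.967 -0.125
outer loop
vertex -1.851 2.442 1.789
vertex 0.341 2.899 1.445
vertex -1.147 2.447 0.578
endloop
endfacet
facet normal 0.503 0.004 -0.864
outer loop
vertex -1.147 2.447 0.578
vertex 0.671 1.458 1.631
vertex -0.817 1.006 0.764
endloop
endfacet
facet normal 0.503 0.004 -0.864
outer loop
vertex 0.341 2.899 1.445
vertex 0.671 1.458 1.631
vertex -1.147 2.447 0.578
endloop
endfacet

endsolid


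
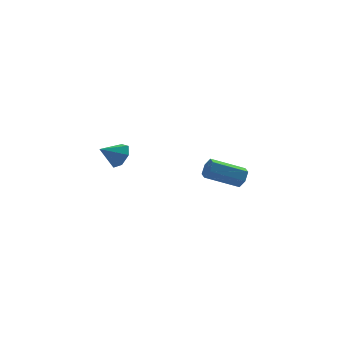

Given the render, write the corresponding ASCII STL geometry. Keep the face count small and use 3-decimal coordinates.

solid 
facet normal 0.911 -0.025 -0.413
outer loop
vertex 5.001 0.966 -1.066
vertex 4.765 1.245 -1.604
vertex 4.994 1.614 -1.121
endloop
endfacet
facet normal 0.413 0.081 0.907
outer loop
vertex 5.001 0.966 -1.066
vertex 4.994 1.614 -1.121
vertex 3.17 1.017 -0.238
endloop
endfacet
facet normal 0.413 0.079 0.907
outer loop
vertex 3.17 1.017 -0.238
vertex 4.994 1.614 -1.121
vertex 3.164 1.665 -0.292
endloop
endfacet
facet normal -0.911 0.026 0.411
outer loop
vertex 3.17 1.017 -0.238
vertex 3.164 1.665 -0.292
vertex 2.935 1.295 -0.776
endloop
endfacet
facet normal 0.911 -0.027 -0.412
outer loop
vertex 4.994 1.614 -1.121
vertex 4.765 1.245 -1.604
vertex 4.759 1.892 -1.659
endloop
endfacet
facet normal 0.198 0.903 0.381
outer loop
vertex 4.994 1.614 -1.121
vertex 4.759 1.892 -1.659
vertex 3.164 1.665 -0.292
endloop
endfacet
facet normal 0.197 0.904 0.380
outer loop
vertex 3.164 1.665 -0.292
vertex 4.759 1.892 -1.659
vertex 2.928 1.943 -0.83
endloop
endfacet
facet normal -0.911 0.025 0.412
outer loop
vertex 3.164 1.665 -0.292
vertex 2.928 1.943 -0.83
vertex 2.935 1.295 -0.776
endloop
endfacet
facet normal 0.911 -0.027 -0.412
outer loop
vertex 4.759 1.892 -1.659
vertex 4.765 1.245 -1.604
vertex 4.53 1.523 -2.142
endloop
endfacet
facet normal -0.215 0.823 -0.526
outer loop
vertex 4.759 1.892 -1.659
vertex 4.53 1.523 -2.142
vertex 2.928 1.943 -0.83
endloop
endfacet
facet normal -0.215 0.823 -0.526
outer loop
vertex 2.928 1.943 -0.83
vertex 4.53 1.523 -2.142
vertex 2.699 1.574 -1.314
endloop
endfacet
facet normal -0.911 0.025 0.412
outer loop
vertex 2.928 1.943 -0.83
vertex 2.699 1.574 -1.314
vertex 2.935 1.295 -0.776
endloop
endfacet
facet normal 0.911 -0.026 -0.411
outer loop
vertex 4.53 1.523 -2.142
vertex 4.765 1.245 -1.604
vertex 4.536 0.875 -2.088
endloop
endfacet
facet normal -0.413 -0.079 -0.907
outer loop
vertex 4.53 1.523 -2.142
vertex 4.536 0.875 -2.088
vertex 2.699 1.574 -1.314
endloop
endfacet
facet normal -0.413 -0.081 -0.907
outer loop
vertex 2.699 1.574 -1.314
vertex 4.536 0.875 -2.088
vertex 2.706 0.926 -1.259
endloop
endfacet
facet normal -0.911 0.025 0.413
outer loop
vertex 2.699 1.574 -1.314
vertex 2.706 0.926 -1.259
vertex 2.935 1.295 -0.776
endloop
endfacet
facet normal 0.911 -0.025 -0.412
outer loop
vertex 4.536 0.875 -2.088
vertex 4.765 1.245 -1.604
vertex 4.772 0.597 -1.55
endloop
endfacet
facet normal -0.197 -0.904 -0.380
outer loop
vertex 4.536 0.875 -2.088
vertex 4.772 0.597 -1.55
vertex 2.706 0.926 -1.259
endloop
endfacet
facet normal -0.197 -0.903 -0.381
outer loop
vertex 2.706 0.926 -1.259
vertex 4.772 0.597 -1.55
vertex 2.941 0.648 -0.721
endloop
endfacet
facet normal -0.911 0.027 0.412
outer loop
vertex 2.706 0.926 -1.259
vertex 2.941 0.648 -0.721
vertex 2.935 1.295 -0.776
endloop
endfacet
facet normal 0.911 -0.025 -0.412
outer loop
vertex 4.772 0.597 -1.55
vertex 4.765 1.245 -1.604
vertex 5.001 0.966 -1.066
endloop
endfacet
facet normal 0.215 -0.823 0.526
outer loop
vertex 4.772 0.597 -1.55
vertex 5.001 0.966 -1.066
vertex 2.941 0.648 -0.721
endloop
endfacet
facet normal 0.215 -0.823 0.526
outer loop
vertex 2.941 0.648 -0.721
vertex 5.001 0.966 -1.066
vertex 3.17 1.017 -0.238
endloop
endfacet
facet normal -0.911 0.027 0.412
outer loop
vertex 2.941 0.648 -0.721
vertex 3.17 1.017 -0.238
vertex 2.935 1.295 -0.776
endloop
endfacet
facet normal 0.826 0.200 -0.526
outer loop
vertex -1.876 -3.825 3.568
vertex -2.298 -3.771 2.926
vertex -2.113 -3.217 3.427
endloop
endfacet
facet normal -0.037 0.212 0.977
outer loop
vertex -1.876 -3.825 3.568
vertex -2.113 -3.217 3.427
vertex -3.282 -4.009 3.554
endloop
endfacet
facet normal 0.827 0.200 -0.526
outer loop
vertex -2.113 -3.217 3.427
vertex -2.298 -3.771 2.926
vertex -2.489 -3.026 2.909
endloop
endfacet
facet normal -0.419 0.710 0.566
outer loop
vertex -2.113 -3.217 3.427
vertex -2.489 -3.026 2.909
vertex -3.282 -4.009 3.554
endloop
endfacet
facet normal 0.826 0.200 -0.527
outer loop
vertex -2.489 -3.026 2.909
vertex -2.298 -3.771 2.926
vertex -2.722 -3.396 2.404
endloop
endfacet
facet normal -0.798 0.598 -0.070
outer loop
vertex -2.489 -3.026 2.909
vertex -2.722 -3.396 2.404
vertex -3.282 -4.009 3.554
endloop
endfacet
facet normal 0.826 0.199 -0.528
outer loop
vertex -2.722 -3.396 2.404
vertex -2.298 -3.771 2.926
vertex -2.636 -4.049 2.293
endloop
endfacet
facet normal -0.890 -0.040 -0.455
outer loop
vertex -2.722 -3.396 2.404
vertex -2.636 -4.049 2.293
vertex -3.282 -4.009 3.554
endloop
endfacet
facet normal 0.826 0.198 -0.528
outer loop
vertex -2.636 -4.049 2.293
vertex -2.298 -3.771 2.926
vertex -2.296 -4.493 2.658
endloop
endfacet
facet normal -0.624 -0.722 -0.297
outer loop
vertex -2.636 -4.049 2.293
vertex -2.296 -4.493 2.658
vertex -3.282 -4.009 3.554
endloop
endfacet
facet normal 0.826 0.198 -0.528
outer loop
vertex -2.296 -4.493 2.658
vertex -2.298 -3.771 2.926
vertex -1.957 -4.394 3.226
endloop
endfacet
facet normal -0.202 -0.937 0.284
outer loop
vertex -2.296 -4.493 2.658
vertex -1.957 -4.394 3.226
vertex -3.282 -4.009 3.554
endloop
endfacet
facet normal 0.827 0.199 -0.527
outer loop
vertex -1.957 -4.394 3.226
vertex -2.298 -3.771 2.926
vertex -1.876 -3.825 3.568
endloop
endfacet
facet normal 0.060 -0.520 0.852
outer loop
vertex -1.957 -4.394 3.226
vertex -1.876 -3.825 3.568
vertex -3.282 -4.009 3.554
endloop
endfacet

endsolid


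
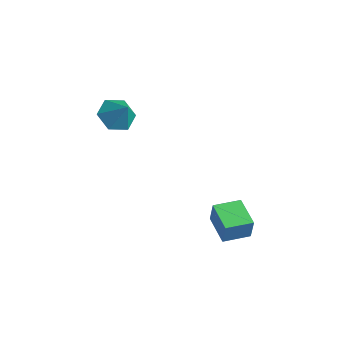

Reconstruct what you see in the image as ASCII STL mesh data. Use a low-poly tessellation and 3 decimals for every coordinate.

solid 
facet normal -0.937 0.301 0.176
outer loop
vertex -0.349 -1.658 -1.782
vertex -0.021 -0.609 -1.828
vertex -0.519 -1.646 -2.706
endloop
endfacet
facet normal -0.298 -0.954 0.042
outer loop
vertex 0.681 -2.031 -2.932
vertex -0.349 -1.658 -1.782
vertex -0.519 -1.646 -2.706
endloop
endfacet
facet normal -0.937 0.302 0.175
outer loop
vertex -0.519 -1.646 -2.706
vertex -0.021 -0.609 -1.828
vertex -0.19 -0.597 -2.753
endloop
endfacet
facet normal -0.181 0.013 -0.983
outer loop
vertex -0.19 -0.597 -2.753
vertex 0.681 -2.031 -2.932
vertex -0.519 -1.646 -2.706
endloop
endfacet
facet normal 0.181 -0.013 0.983
outer loop
vertex -0.349 -1.658 -1.782
vertex 1.179 -0.994 -2.054
vertex -0.021 -0.609 -1.828
endloop
endfacet
facet normal -0.298 -0.954 0.042
outer loop
vertex 0.85 -2.043 -2.007
vertex -0.349 -1.658 -1.782
vertex 0.681 -2.031 -2.932
endloop
endfacet
facet normal 0.181 -0.013 0.983
outer loop
vertex 0.85 -2.043 -2.007
vertex 1.179 -0.994 -2.054
vertex -0.349 -1.658 -1.782
endloop
endfacet
facet normal 0.298 0.954 -0.042
outer loop
vertex -0.021 -0.609 -1.828
vertex 1.179 -0.994 -2.054
vertex -0.19 -0.597 -2.753
endloop
endfacet
facet normal -0.180 0.013 -0.984
outer loop
vertex 1.009 -0.982 -2.978
vertex 0.681 -2.031 -2.932
vertex -0.19 -0.597 -2.753
endloop
endfacet
facet normal 0.298 0.954 -0.042
outer loop
vertex -0.19 -0.597 -2.753
vertex 1.179 -0.994 -2.054
vertex 1.009 -0.982 -2.978
endloop
endfacet
facet normal 0.937 -0.301 -0.175
outer loop
vertex 1.009 -0.982 -2.978
vertex 0.85 -2.043 -2.007
vertex 0.681 -2.031 -2.932
endloop
endfacet
facet normal 0.937 -0.302 -0.176
outer loop
vertex 1.179 -0.994 -2.054
vertex 0.85 -2.043 -2.007
vertex 1.009 -0.982 -2.978
endloop
endfacet
facet normal -0.613 -0.047 -0.788
outer loop
vertex -3.69 -2.962 0.996
vertex -4.302 -3.025 1.476
vertex -4.059 -2.321 1.245
endloop
endfacet
facet normal 0.864 0.504 -0.016
outer loop
vertex -3.69 -2.962 0.996
vertex -4.059 -2.321 1.245
vertex -3.658 -2.975 2.304
endloop
endfacet
facet normal -0.613 -0.047 -0.789
outer loop
vertex -4.059 -2.321 1.245
vertex -4.302 -3.025 1.476
vertex -4.671 -2.384 1.724
endloop
endfacet
facet normal 0.253 0.863 0.437
outer loop
vertex -4.059 -2.321 1.245
vertex -4.671 -2.384 1.724
vertex -3.658 -2.975 2.304
endloop
endfacet
facet normal -0.613 -0.047 -0.789
outer loop
vertex -4.671 -2.384 1.724
vertex -4.302 -3.025 1.476
vertex -4.914 -3.088 1.955
endloop
endfacet
facet normal -0.279 0.385 0.880
outer loop
vertex -4.671 -2.384 1.724
vertex -4.914 -3.088 1.955
vertex -3.658 -2.975 2.304
endloop
endfacet
facet normal -0.613 -0.047 -0.789
outer loop
vertex -4.914 -3.088 1.955
vertex -4.302 -3.025 1.476
vertex -4.545 -3.729 1.707
endloop
endfacet
facet normal -0.201 -0.452 0.869
outer loop
vertex -4.914 -3.088 1.955
vertex -4.545 -3.729 1.707
vertex -3.658 -2.975 2.304
endloop
endfacet
facet normal -0.613 -0.047 -0.789
outer loop
vertex -4.545 -3.729 1.707
vertex -4.302 -3.025 1.476
vertex -3.933 -3.666 1.228
endloop
endfacet
facet normal 0.410 -0.812 0.417
outer loop
vertex -4.545 -3.729 1.707
vertex -3.933 -3.666 1.228
vertex -3.658 -2.975 2.304
endloop
endfacet
facet normal -0.613 -0.048 -0.788
outer loop
vertex -3.933 -3.666 1.228
vertex -4.302 -3.025 1.476
vertex -3.69 -2.962 0.996
endloop
endfacet
facet normal 0.942 -0.334 -0.026
outer loop
vertex -3.933 -3.666 1.228
vertex -3.69 -2.962 0.996
vertex -3.658 -2.975 2.304
endloop
endfacet

endsolid


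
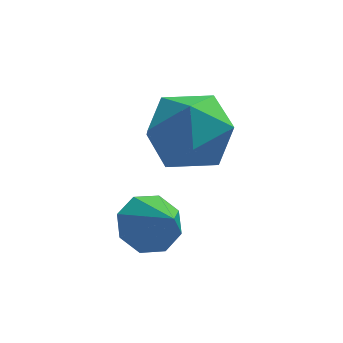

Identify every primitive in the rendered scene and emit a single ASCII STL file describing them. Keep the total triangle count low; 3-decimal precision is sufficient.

solid 
facet normal -0.408 0.636 -0.654
outer loop
vertex 0.814 1.41 1.108
vertex 0.078 1.349 1.508
vertex 0.75 1.848 1.574
endloop
endfacet
facet normal 0.991 0.003 0.133
outer loop
vertex 0.814 1.41 1.108
vertex 0.75 1.848 1.574
vertex 0.642 0.471 2.412
endloop
endfacet
facet normal -0.408 0.636 -0.655
outer loop
vertex 0.75 1.848 1.574
vertex 0.078 1.349 1.508
vertex 0.292 1.994 2.001
endloop
endfacet
facet normal 0.698 0.332 0.635
outer loop
vertex 0.75 1.848 1.574
vertex 0.292 1.994 2.001
vertex 0.642 0.471 2.412
endloop
endfacet
facet normal -0.409 0.636 -0.654
outer loop
vertex 0.292 1.994 2.001
vertex 0.078 1.349 1.508
vertex -0.291 1.762 2.14
endloop
endfacet
facet normal 0.114 0.283 0.952
outer loop
vertex 0.292 1.994 2.001
vertex -0.291 1.762 2.14
vertex 0.642 0.471 2.412
endloop
endfacet
facet normal -0.408 0.636 -0.654
outer loop
vertex -0.291 1.762 2.14
vertex 0.078 1.349 1.508
vertex -0.658 1.288 1.908
endloop
endfacet
facet normal -0.421 -0.115 0.900
outer loop
vertex -0.291 1.762 2.14
vertex -0.658 1.288 1.908
vertex 0.642 0.471 2.412
endloop
endfacet
facet normal -0.409 0.636 -0.655
outer loop
vertex -0.658 1.288 1.908
vertex 0.078 1.349 1.508
vertex -0.594 0.849 1.442
endloop
endfacet
facet normal -0.591 -0.626 0.509
outer loop
vertex -0.658 1.288 1.908
vertex -0.594 0.849 1.442
vertex 0.642 0.471 2.412
endloop
endfacet
facet normal -0.408 0.635 -0.655
outer loop
vertex -0.594 0.849 1.442
vertex 0.078 1.349 1.508
vertex -0.136 0.703 1.015
endloop
endfacet
facet normal -0.298 -0.955 0.007
outer loop
vertex -0.594 0.849 1.442
vertex -0.136 0.703 1.015
vertex 0.642 0.471 2.412
endloop
endfacet
facet normal -0.409 0.635 -0.655
outer loop
vertex -0.136 0.703 1.015
vertex 0.078 1.349 1.508
vertex 0.447 0.936 0.877
endloop
endfacet
facet normal 0.288 -0.906 -0.311
outer loop
vertex -0.136 0.703 1.015
vertex 0.447 0.936 0.877
vertex 0.642 0.471 2.412
endloop
endfacet
facet normal -0.409 0.636 -0.655
outer loop
vertex 0.447 0.936 0.877
vertex 0.078 1.349 1.508
vertex 0.814 1.41 1.108
endloop
endfacet
facet normal 0.821 -0.509 -0.259
outer loop
vertex 0.447 0.936 0.877
vertex 0.814 1.41 1.108
vertex 0.642 0.471 2.412
endloop
endfacet
facet normal -0.624 0.780 0.041
outer loop
vertex 0.946 4.361 3.191
vertex -0.012 3.606 2.963
vertex 0.34 3.826 4.132
endloop
endfacet
facet normal -0.059 0.884 0.464
outer loop
vertex 0.946 4.361 3.191
vertex 0.34 3.826 4.132
vertex 1.578 3.898 4.153
endloop
endfacet
facet normal 0.528 0.847 0.061
outer loop
vertex 0.946 4.361 3.191
vertex 1.578 3.898 4.153
vertex 1.992 3.723 2.996
endloop
endfacet
facet normal 0.326 0.721 -0.612
outer loop
vertex 0.946 4.361 3.191
vertex 1.992 3.723 2.996
vertex 1.009 3.543 2.261
endloop
endfacet
facet normal -0.387 0.679 -0.624
outer loop
vertex 0.946 4.361 3.191
vertex 1.009 3.543 2.261
vertex -0.012 3.606 2.963
endloop
endfacet
facet normal -0.036 0.349 0.936
outer loop
vertex 1.578 3.898 4.153
vertex 0.34 3.826 4.132
vertex 1.011 2.857 4.519
endloop
endfacet
facet normal -0.951 0.182 0.252
outer loop
vertex 0.34 3.826 4.132
vertex -0.012 3.606 2.963
vertex 0.028 2.677 3.784
endloop
endfacet
facet normal -0.566 0.018 -0.824
outer loop
vertex -0.012 3.606 2.963
vertex 1.009 3.543 2.261
vertex 0.442 2.502 2.627
endloop
endfacet
facet normal 0.587 0.085 -0.805
outer loop
vertex 1.009 3.543 2.261
vertex 1.992 3.723 2.996
vertex 1.68 2.574 2.648
endloop
endfacet
facet normal 0.914 0.290 0.283
outer loop
vertex 1.992 3.723 2.996
vertex 1.578 3.898 4.153
vertex 2.032 2.794 3.817
endloop
endfacet
facet normal -0.326 -0.721 0.612
outer loop
vertex 1.074 2.039 3.589
vertex 1.011 2.857 4.519
vertex 0.028 2.677 3.784
endloop
endfacet
facet normal -0.528 -0.847 -0.061
outer loop
vertex 1.074 2.039 3.589
vertex 0.028 2.677 3.784
vertex 0.442 2.502 2.627
endloop
endfacet
facet normal 0.059 -0.884 -0.464
outer loop
vertex 1.074 2.039 3.589
vertex 0.442 2.502 2.627
vertex 1.68 2.574 2.648
endloop
endfacet
facet normal 0.624 -0.780 -0.041
outer loop
vertex 1.074 2.039 3.589
vertex 1.68 2.574 2.648
vertex 2.032 2.794 3.817
endloop
endfacet
facet normal 0.387 -0.679 0.624
outer loop
vertex 1.074 2.039 3.589
vertex 2.032 2.794 3.817
vertex 1.011 2.857 4.519
endloop
endfacet
facet normal -0.587 -0.085 0.805
outer loop
vertex 0.028 2.677 3.784
vertex 1.011 2.857 4.519
vertex 0.34 3.826 4.132
endloop
endfacet
facet normal -0.914 -0.290 -0.283
outer loop
vertex 0.442 2.502 2.627
vertex 0.028 2.677 3.784
vertex -0.012 3.606 2.963
endloop
endfacet
facet normal 0.036 -0.349 -0.936
outer loop
vertex 1.68 2.574 2.648
vertex 0.442 2.502 2.627
vertex 1.009 3.543 2.261
endloop
endfacet
facet normal 0.951 -0.182 -0.252
outer loop
vertex 2.032 2.794 3.817
vertex 1.68 2.574 2.648
vertex 1.992 3.723 2.996
endloop
endfacet
facet normal 0.566 -0.018 0.824
outer loop
vertex 1.011 2.857 4.519
vertex 2.032 2.794 3.817
vertex 1.578 3.898 4.153
endloop
endfacet

endsolid


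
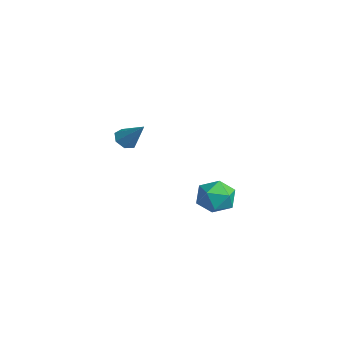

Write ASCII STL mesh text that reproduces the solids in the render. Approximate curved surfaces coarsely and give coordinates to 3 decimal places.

solid 
facet normal -0.600 -0.306 -0.739
outer loop
vertex 1.584 -3.254 1.077
vertex 1.246 -3.436 1.427
vertex 1.268 -2.962 1.213
endloop
endfacet
facet normal 0.569 0.761 -0.312
outer loop
vertex 1.584 -3.254 1.077
vertex 1.268 -2.962 1.213
vertex 2.014 -3.044 2.373
endloop
endfacet
facet normal -0.601 -0.306 -0.739
outer loop
vertex 1.268 -2.962 1.213
vertex 1.246 -3.436 1.427
vertex 0.935 -3.028 1.511
endloop
endfacet
facet normal -0.085 0.989 0.124
outer loop
vertex 1.268 -2.962 1.213
vertex 0.935 -3.028 1.511
vertex 2.014 -3.044 2.373
endloop
endfacet
facet normal -0.600 -0.305 -0.739
outer loop
vertex 0.935 -3.028 1.511
vertex 1.246 -3.436 1.427
vertex 0.836 -3.4 1.745
endloop
endfacet
facet normal -0.516 0.550 0.656
outer loop
vertex 0.935 -3.028 1.511
vertex 0.836 -3.4 1.745
vertex 2.014 -3.044 2.373
endloop
endfacet
facet normal -0.600 -0.306 -0.739
outer loop
vertex 0.836 -3.4 1.745
vertex 1.246 -3.436 1.427
vertex 1.046 -3.8 1.74
endloop
endfacet
facet normal -0.405 -0.224 0.887
outer loop
vertex 0.836 -3.4 1.745
vertex 1.046 -3.8 1.74
vertex 2.014 -3.044 2.373
endloop
endfacet
facet normal -0.601 -0.305 -0.739
outer loop
vertex 1.046 -3.8 1.74
vertex 1.246 -3.436 1.427
vertex 1.406 -3.925 1.499
endloop
endfacet
facet normal 0.168 -0.750 0.640
outer loop
vertex 1.046 -3.8 1.74
vertex 1.406 -3.925 1.499
vertex 2.014 -3.044 2.373
endloop
endfacet
facet normal -0.600 -0.305 -0.740
outer loop
vertex 1.406 -3.925 1.499
vertex 1.246 -3.436 1.427
vertex 1.646 -3.682 1.204
endloop
endfacet
facet normal 0.768 -0.632 0.104
outer loop
vertex 1.406 -3.925 1.499
vertex 1.646 -3.682 1.204
vertex 2.014 -3.044 2.373
endloop
endfacet
facet normal -0.600 -0.306 -0.739
outer loop
vertex 1.646 -3.682 1.204
vertex 1.246 -3.436 1.427
vertex 1.584 -3.254 1.077
endloop
endfacet
facet normal 0.946 0.042 -0.321
outer loop
vertex 1.646 -3.682 1.204
vertex 1.584 -3.254 1.077
vertex 2.014 -3.044 2.373
endloop
endfacet
facet normal -0.859 0.383 -0.340
outer loop
vertex 0.324 1.312 -3.794
vertex -0.084 0.531 -3.643
vertex -0.06 1.153 -3.002
endloop
endfacet
facet normal -0.455 0.890 -0.042
outer loop
vertex 0.324 1.312 -3.794
vertex -0.06 1.153 -3.002
vertex 0.736 1.558 -3.04
endloop
endfacet
facet normal 0.169 0.906 -0.388
outer loop
vertex 0.324 1.312 -3.794
vertex 0.736 1.558 -3.04
vertex 1.204 1.186 -3.704
endloop
endfacet
facet normal 0.151 0.409 -0.900
outer loop
vertex 0.324 1.312 -3.794
vertex 1.204 1.186 -3.704
vertex 0.698 0.551 -4.077
endloop
endfacet
facet normal -0.485 0.085 -0.870
outer loop
vertex 0.324 1.312 -3.794
vertex 0.698 0.551 -4.077
vertex -0.084 0.531 -3.643
endloop
endfacet
facet normal -0.327 0.701 0.634
outer loop
vertex 0.736 1.558 -3.04
vertex -0.06 1.153 -3.002
vertex 0.582 0.929 -2.423
endloop
endfacet
facet normal -0.981 -0.119 0.152
outer loop
vertex -0.06 1.153 -3.002
vertex -0.084 0.531 -3.643
vertex 0.076 0.294 -2.796
endloop
endfacet
facet normal -0.376 -0.600 -0.706
outer loop
vertex -0.084 0.531 -3.643
vertex 0.698 0.551 -4.077
vertex 0.544 -0.078 -3.46
endloop
endfacet
facet normal 0.653 -0.077 -0.754
outer loop
vertex 0.698 0.551 -4.077
vertex 1.204 1.186 -3.704
vertex 1.34 0.327 -3.498
endloop
endfacet
facet normal 0.683 0.727 0.074
outer loop
vertex 1.204 1.186 -3.704
vertex 0.736 1.558 -3.04
vertex 1.364 0.949 -2.857
endloop
endfacet
facet normal -0.151 -0.409 0.900
outer loop
vertex 0.956 0.168 -2.706
vertex 0.582 0.929 -2.423
vertex 0.076 0.294 -2.796
endloop
endfacet
facet normal -0.169 -0.906 0.388
outer loop
vertex 0.956 0.168 -2.706
vertex 0.076 0.294 -2.796
vertex 0.544 -0.078 -3.46
endloop
endfacet
facet normal 0.455 -0.890 0.042
outer loop
vertex 0.956 0.168 -2.706
vertex 0.544 -0.078 -3.46
vertex 1.34 0.327 -3.498
endloop
endfacet
facet normal 0.859 -0.383 0.340
outer loop
vertex 0.956 0.168 -2.706
vertex 1.34 0.327 -3.498
vertex 1.364 0.949 -2.857
endloop
endfacet
facet normal 0.485 -0.085 0.870
outer loop
vertex 0.956 0.168 -2.706
vertex 1.364 0.949 -2.857
vertex 0.582 0.929 -2.423
endloop
endfacet
facet normal -0.653 0.077 0.754
outer loop
vertex 0.076 0.294 -2.796
vertex 0.582 0.929 -2.423
vertex -0.06 1.153 -3.002
endloop
endfacet
facet normal -0.683 -0.727 -0.074
outer loop
vertex 0.544 -0.078 -3.46
vertex 0.076 0.294 -2.796
vertex -0.084 0.531 -3.643
endloop
endfacet
facet normal 0.327 -0.701 -0.634
outer loop
vertex 1.34 0.327 -3.498
vertex 0.544 -0.078 -3.46
vertex 0.698 0.551 -4.077
endloop
endfacet
facet normal 0.981 0.119 -0.152
outer loop
vertex 1.364 0.949 -2.857
vertex 1.34 0.327 -3.498
vertex 1.204 1.186 -3.704
endloop
endfacet
facet normal 0.376 0.600 0.706
outer loop
vertex 0.582 0.929 -2.423
vertex 1.364 0.949 -2.857
vertex 0.736 1.558 -3.04
endloop
endfacet

endsolid


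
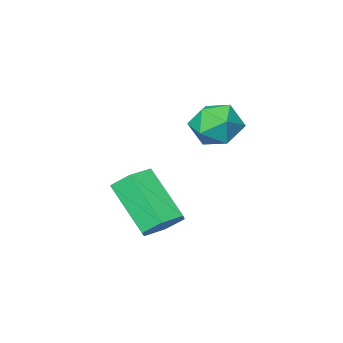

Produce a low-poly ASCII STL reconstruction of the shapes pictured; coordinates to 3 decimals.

solid 
facet normal -0.104 0.714 -0.692
outer loop
vertex -1.628 0.535 -0.448
vertex -2.036 0.966 0.058
vertex -1.261 1.041 0.019
endloop
endfacet
facet normal 0.876 -0.263 -0.404
outer loop
vertex -1.628 0.535 -0.448
vertex -1.261 1.041 0.019
vertex -1.416 -0.916 0.955
endloop
endfacet
facet normal 0.875 -0.263 -0.405
outer loop
vertex -1.416 -0.916 0.955
vertex -1.261 1.041 0.019
vertex -1.048 -0.411 1.422
endloop
endfacet
facet normal 0.105 -0.715 0.691
outer loop
vertex -1.416 -0.916 0.955
vertex -1.048 -0.411 1.422
vertex -1.824 -0.486 1.462
endloop
endfacet
facet normal -0.104 0.715 -0.691
outer loop
vertex -1.261 1.041 0.019
vertex -2.036 0.966 0.058
vertex -1.669 1.471 0.525
endloop
endfacet
facet normal 0.846 0.430 0.317
outer loop
vertex -1.261 1.041 0.019
vertex -1.669 1.471 0.525
vertex -1.048 -0.411 1.422
endloop
endfacet
facet normal 0.846 0.430 0.317
outer loop
vertex -1.048 -0.411 1.422
vertex -1.669 1.471 0.525
vertex -1.457 0.02 1.929
endloop
endfacet
facet normal 0.105 -0.714 0.692
outer loop
vertex -1.048 -0.411 1.422
vertex -1.457 0.02 1.929
vertex -1.824 -0.486 1.462
endloop
endfacet
facet normal -0.105 0.715 -0.691
outer loop
vertex -1.669 1.471 0.525
vertex -2.036 0.966 0.058
vertex -2.444 1.396 0.565
endloop
endfacet
facet normal -0.030 0.693 0.721
outer loop
vertex -1.669 1.471 0.525
vertex -2.444 1.396 0.565
vertex -1.457 0.02 1.929
endloop
endfacet
facet normal -0.031 0.692 0.721
outer loop
vertex -1.457 0.02 1.929
vertex -2.444 1.396 0.565
vertex -2.232 -0.055 1.968
endloop
endfacet
facet normal 0.104 -0.714 0.692
outer loop
vertex -1.457 0.02 1.929
vertex -2.232 -0.055 1.968
vertex -1.824 -0.486 1.462
endloop
endfacet
facet normal -0.105 0.715 -0.691
outer loop
vertex -2.444 1.396 0.565
vertex -2.036 0.966 0.058
vertex -2.812 0.891 0.098
endloop
endfacet
facet normal -0.876 0.264 0.405
outer loop
vertex -2.444 1.396 0.565
vertex -2.812 0.891 0.098
vertex -2.232 -0.055 1.968
endloop
endfacet
facet normal -0.876 0.262 0.404
outer loop
vertex -2.232 -0.055 1.968
vertex -2.812 0.891 0.098
vertex -2.599 -0.561 1.501
endloop
endfacet
facet normal 0.104 -0.714 0.692
outer loop
vertex -2.232 -0.055 1.968
vertex -2.599 -0.561 1.501
vertex -1.824 -0.486 1.462
endloop
endfacet
facet normal -0.105 0.714 -0.692
outer loop
vertex -2.812 0.891 0.098
vertex -2.036 0.966 0.058
vertex -2.403 0.46 -0.409
endloop
endfacet
facet normal -0.846 -0.430 -0.317
outer loop
vertex -2.812 0.891 0.098
vertex -2.403 0.46 -0.409
vertex -2.599 -0.561 1.501
endloop
endfacet
facet normal -0.846 -0.430 -0.317
outer loop
vertex -2.599 -0.561 1.501
vertex -2.403 0.46 -0.409
vertex -2.191 -0.991 0.995
endloop
endfacet
facet normal 0.104 -0.715 0.691
outer loop
vertex -2.599 -0.561 1.501
vertex -2.191 -0.991 0.995
vertex -1.824 -0.486 1.462
endloop
endfacet
facet normal -0.104 0.714 -0.692
outer loop
vertex -2.403 0.46 -0.409
vertex -2.036 0.966 0.058
vertex -1.628 0.535 -0.448
endloop
endfacet
facet normal 0.031 -0.693 -0.721
outer loop
vertex -2.403 0.46 -0.409
vertex -1.628 0.535 -0.448
vertex -2.191 -0.991 0.995
endloop
endfacet
facet normal 0.030 -0.693 -0.721
outer loop
vertex -2.191 -0.991 0.995
vertex -1.628 0.535 -0.448
vertex -1.416 -0.916 0.955
endloop
endfacet
facet normal 0.105 -0.715 0.691
outer loop
vertex -2.191 -0.991 0.995
vertex -1.416 -0.916 0.955
vertex -1.824 -0.486 1.462
endloop
endfacet
facet normal -0.906 0.153 0.394
outer loop
vertex -4.563 1.45 3.765
vertex -4.702 0.557 3.793
vertex -4.324 0.978 4.499
endloop
endfacet
facet normal -0.456 0.674 0.582
outer loop
vertex -4.563 1.45 3.765
vertex -4.324 0.978 4.499
vertex -3.778 1.624 4.179
endloop
endfacet
facet normal -0.208 0.978 -0.016
outer loop
vertex -4.563 1.45 3.765
vertex -3.778 1.624 4.179
vertex -3.818 1.601 3.276
endloop
endfacet
facet normal -0.506 0.646 -0.572
outer loop
vertex -4.563 1.45 3.765
vertex -3.818 1.601 3.276
vertex -4.389 0.942 3.037
endloop
endfacet
facet normal -0.938 0.136 -0.319
outer loop
vertex -4.563 1.45 3.765
vertex -4.389 0.942 3.037
vertex -4.702 0.557 3.793
endloop
endfacet
facet normal 0.096 0.375 0.922
outer loop
vertex -3.778 1.624 4.179
vertex -4.324 0.978 4.499
vertex -3.431 0.838 4.463
endloop
endfacet
facet normal -0.633 -0.467 0.617
outer loop
vertex -4.324 0.978 4.499
vertex -4.702 0.557 3.793
vertex -4.002 0.179 4.224
endloop
endfacet
facet normal -0.684 -0.495 -0.535
outer loop
vertex -4.702 0.557 3.793
vertex -4.389 0.942 3.037
vertex -4.042 0.156 3.321
endloop
endfacet
facet normal 0.014 0.330 -0.944
outer loop
vertex -4.389 0.942 3.037
vertex -3.818 1.601 3.276
vertex -3.496 0.802 3.001
endloop
endfacet
facet normal 0.496 0.867 -0.044
outer loop
vertex -3.818 1.601 3.276
vertex -3.778 1.624 4.179
vertex -3.118 1.223 3.707
endloop
endfacet
facet normal 0.506 -0.646 0.572
outer loop
vertex -3.257 0.33 3.735
vertex -3.431 0.838 4.463
vertex -4.002 0.179 4.224
endloop
endfacet
facet normal 0.208 -0.978 0.016
outer loop
vertex -3.257 0.33 3.735
vertex -4.002 0.179 4.224
vertex -4.042 0.156 3.321
endloop
endfacet
facet normal 0.456 -0.674 -0.582
outer loop
vertex -3.257 0.33 3.735
vertex -4.042 0.156 3.321
vertex -3.496 0.802 3.001
endloop
endfacet
facet normal 0.906 -0.153 -0.394
outer loop
vertex -3.257 0.33 3.735
vertex -3.496 0.802 3.001
vertex -3.118 1.223 3.707
endloop
endfacet
facet normal 0.938 -0.136 0.319
outer loop
vertex -3.257 0.33 3.735
vertex -3.118 1.223 3.707
vertex -3.431 0.838 4.463
endloop
endfacet
facet normal -0.014 -0.330 0.944
outer loop
vertex -4.002 0.179 4.224
vertex -3.431 0.838 4.463
vertex -4.324 0.978 4.499
endloop
endfacet
facet normal -0.496 -0.867 0.044
outer loop
vertex -4.042 0.156 3.321
vertex -4.002 0.179 4.224
vertex -4.702 0.557 3.793
endloop
endfacet
facet normal -0.096 -0.375 -0.922
outer loop
vertex -3.496 0.802 3.001
vertex -4.042 0.156 3.321
vertex -4.389 0.942 3.037
endloop
endfacet
facet normal 0.633 0.467 -0.617
outer loop
vertex -3.118 1.223 3.707
vertex -3.496 0.802 3.001
vertex -3.818 1.601 3.276
endloop
endfacet
facet normal 0.684 0.495 0.535
outer loop
vertex -3.431 0.838 4.463
vertex -3.118 1.223 3.707
vertex -3.778 1.624 4.179
endloop
endfacet

endsolid


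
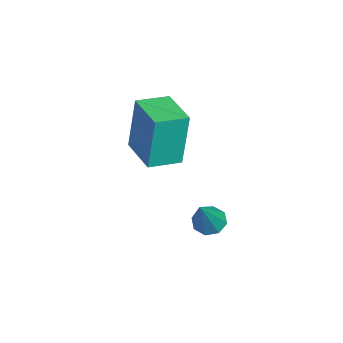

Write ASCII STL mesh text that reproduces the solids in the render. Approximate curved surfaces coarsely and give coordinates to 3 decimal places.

solid 
facet normal -0.569 0.143 -0.810
outer loop
vertex 3.25 -1.75 -0.333
vertex 2.88 -2.031 -0.123
vertex 3.002 -1.536 -0.121
endloop
endfacet
facet normal 0.658 0.753 0.010
outer loop
vertex 3.25 -1.75 -0.333
vertex 3.002 -1.536 -0.121
vertex 3.82 -2.269 1.223
endloop
endfacet
facet normal -0.566 0.143 -0.812
outer loop
vertex 3.002 -1.536 -0.121
vertex 2.88 -2.031 -0.123
vertex 2.682 -1.611 0.089
endloop
endfacet
facet normal 0.079 0.895 0.440
outer loop
vertex 3.002 -1.536 -0.121
vertex 2.682 -1.611 0.089
vertex 3.82 -2.269 1.223
endloop
endfacet
facet normal -0.567 0.142 -0.811
outer loop
vertex 2.682 -1.611 0.089
vertex 2.88 -2.031 -0.123
vertex 2.478 -1.933 0.175
endloop
endfacet
facet normal -0.458 0.488 0.743
outer loop
vertex 2.682 -1.611 0.089
vertex 2.478 -1.933 0.175
vertex 3.82 -2.269 1.223
endloop
endfacet
facet normal -0.566 0.144 -0.811
outer loop
vertex 2.478 -1.933 0.175
vertex 2.88 -2.031 -0.123
vertex 2.509 -2.312 0.086
endloop
endfacet
facet normal -0.634 -0.226 0.740
outer loop
vertex 2.478 -1.933 0.175
vertex 2.509 -2.312 0.086
vertex 3.82 -2.269 1.223
endloop
endfacet
facet normal -0.566 0.144 -0.812
outer loop
vertex 2.509 -2.312 0.086
vertex 2.88 -2.031 -0.123
vertex 2.757 -2.526 -0.125
endloop
endfacet
facet normal -0.349 -0.831 0.433
outer loop
vertex 2.509 -2.312 0.086
vertex 2.757 -2.526 -0.125
vertex 3.82 -2.269 1.223
endloop
endfacet
facet normal -0.568 0.145 -0.810
outer loop
vertex 2.757 -2.526 -0.125
vertex 2.88 -2.031 -0.123
vertex 3.077 -2.45 -0.336
endloop
endfacet
facet normal 0.232 -0.973 0.002
outer loop
vertex 2.757 -2.526 -0.125
vertex 3.077 -2.45 -0.336
vertex 3.82 -2.269 1.223
endloop
endfacet
facet normal -0.567 0.145 -0.811
outer loop
vertex 3.077 -2.45 -0.336
vertex 2.88 -2.031 -0.123
vertex 3.282 -2.129 -0.422
endloop
endfacet
facet normal 0.766 -0.569 -0.299
outer loop
vertex 3.077 -2.45 -0.336
vertex 3.282 -2.129 -0.422
vertex 3.82 -2.269 1.223
endloop
endfacet
facet normal -0.568 0.142 -0.811
outer loop
vertex 3.282 -2.129 -0.422
vertex 2.88 -2.031 -0.123
vertex 3.25 -1.75 -0.333
endloop
endfacet
facet normal 0.944 0.149 -0.296
outer loop
vertex 3.282 -2.129 -0.422
vertex 3.25 -1.75 -0.333
vertex 3.82 -2.269 1.223
endloop
endfacet
facet normal -0.887 -0.462 0.022
outer loop
vertex -0.416 -4.308 2.501
vertex -0.919 -3.349 2.376
vertex -0.351 -4.523 0.595
endloop
endfacet
facet normal 0.462 -0.880 0.115
outer loop
vertex 0.899 -3.871 0.564
vertex -0.416 -4.308 2.501
vertex -0.351 -4.523 0.595
endloop
endfacet
facet normal -0.887 -0.462 0.022
outer loop
vertex -0.351 -4.523 0.595
vertex -0.919 -3.349 2.376
vertex -0.854 -3.564 0.47
endloop
endfacet
facet normal 0.034 -0.112 -0.993
outer loop
vertex -0.854 -3.564 0.47
vertex 0.899 -3.871 0.564
vertex -0.351 -4.523 0.595
endloop
endfacet
facet normal -0.034 0.112 0.993
outer loop
vertex -0.416 -4.308 2.501
vertex 0.331 -2.697 2.345
vertex -0.919 -3.349 2.376
endloop
endfacet
facet normal 0.462 -0.880 0.115
outer loop
vertex 0.834 -3.656 2.47
vertex -0.416 -4.308 2.501
vertex 0.899 -3.871 0.564
endloop
endfacet
facet normal -0.034 0.112 0.993
outer loop
vertex 0.834 -3.656 2.47
vertex 0.331 -2.697 2.345
vertex -0.416 -4.308 2.501
endloop
endfacet
facet normal -0.462 0.880 -0.115
outer loop
vertex -0.919 -3.349 2.376
vertex 0.331 -2.697 2.345
vertex -0.854 -3.564 0.47
endloop
endfacet
facet normal 0.034 -0.112 -0.993
outer loop
vertex 0.396 -2.912 0.439
vertex 0.899 -3.871 0.564
vertex -0.854 -3.564 0.47
endloop
endfacet
facet normal -0.462 0.880 -0.115
outer loop
vertex -0.854 -3.564 0.47
vertex 0.331 -2.697 2.345
vertex 0.396 -2.912 0.439
endloop
endfacet
facet normal 0.887 0.462 -0.022
outer loop
vertex 0.396 -2.912 0.439
vertex 0.834 -3.656 2.47
vertex 0.899 -3.871 0.564
endloop
endfacet
facet normal 0.887 0.462 -0.022
outer loop
vertex 0.331 -2.697 2.345
vertex 0.834 -3.656 2.47
vertex 0.396 -2.912 0.439
endloop
endfacet

endsolid


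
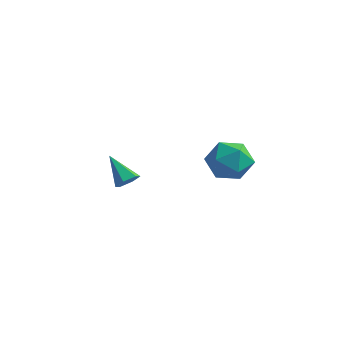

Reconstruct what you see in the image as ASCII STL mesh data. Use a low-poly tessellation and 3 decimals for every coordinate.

solid 
facet normal -0.912 0.149 0.382
outer loop
vertex 2.207 -1.081 3.284
vertex 2.698 -0.619 4.275
vertex 2.428 0.096 3.351
endloop
endfacet
facet normal -0.924 0.192 -0.329
outer loop
vertex 2.207 -1.081 3.284
vertex 2.428 0.096 3.351
vertex 2.664 -0.502 2.339
endloop
endfacet
facet normal -0.684 -0.426 -0.592
outer loop
vertex 2.207 -1.081 3.284
vertex 2.664 -0.502 2.339
vertex 3.081 -1.586 2.638
endloop
endfacet
facet normal -0.523 -0.851 -0.042
outer loop
vertex 2.207 -1.081 3.284
vertex 3.081 -1.586 2.638
vertex 3.102 -1.658 3.834
endloop
endfacet
facet normal -0.664 -0.496 0.560
outer loop
vertex 2.207 -1.081 3.284
vertex 3.102 -1.658 3.834
vertex 2.698 -0.619 4.275
endloop
endfacet
facet normal -0.471 0.707 -0.528
outer loop
vertex 2.664 -0.502 2.339
vertex 2.428 0.096 3.351
vertex 3.438 0.318 2.746
endloop
endfacet
facet normal -0.451 0.637 0.625
outer loop
vertex 2.428 0.096 3.351
vertex 2.698 -0.619 4.275
vertex 3.459 0.246 3.942
endloop
endfacet
facet normal -0.049 -0.406 0.912
outer loop
vertex 2.698 -0.619 4.275
vertex 3.102 -1.658 3.834
vertex 3.876 -0.838 4.241
endloop
endfacet
facet normal 0.179 -0.982 -0.062
outer loop
vertex 3.102 -1.658 3.834
vertex 3.081 -1.586 2.638
vertex 4.112 -1.436 3.229
endloop
endfacet
facet normal -0.082 -0.294 -0.952
outer loop
vertex 3.081 -1.586 2.638
vertex 2.664 -0.502 2.339
vertex 3.842 -0.721 2.305
endloop
endfacet
facet normal 0.523 0.851 0.042
outer loop
vertex 4.333 -0.259 3.296
vertex 3.438 0.318 2.746
vertex 3.459 0.246 3.942
endloop
endfacet
facet normal 0.684 0.426 0.592
outer loop
vertex 4.333 -0.259 3.296
vertex 3.459 0.246 3.942
vertex 3.876 -0.838 4.241
endloop
endfacet
facet normal 0.924 -0.192 0.329
outer loop
vertex 4.333 -0.259 3.296
vertex 3.876 -0.838 4.241
vertex 4.112 -1.436 3.229
endloop
endfacet
facet normal 0.912 -0.149 -0.382
outer loop
vertex 4.333 -0.259 3.296
vertex 4.112 -1.436 3.229
vertex 3.842 -0.721 2.305
endloop
endfacet
facet normal 0.664 0.496 -0.560
outer loop
vertex 4.333 -0.259 3.296
vertex 3.842 -0.721 2.305
vertex 3.438 0.318 2.746
endloop
endfacet
facet normal -0.179 0.982 0.062
outer loop
vertex 3.459 0.246 3.942
vertex 3.438 0.318 2.746
vertex 2.428 0.096 3.351
endloop
endfacet
facet normal 0.082 0.294 0.952
outer loop
vertex 3.876 -0.838 4.241
vertex 3.459 0.246 3.942
vertex 2.698 -0.619 4.275
endloop
endfacet
facet normal 0.471 -0.707 0.528
outer loop
vertex 4.112 -1.436 3.229
vertex 3.876 -0.838 4.241
vertex 3.102 -1.658 3.834
endloop
endfacet
facet normal 0.451 -0.637 -0.625
outer loop
vertex 3.842 -0.721 2.305
vertex 4.112 -1.436 3.229
vertex 3.081 -1.586 2.638
endloop
endfacet
facet normal 0.049 0.406 -0.912
outer loop
vertex 3.438 0.318 2.746
vertex 3.842 -0.721 2.305
vertex 2.664 -0.502 2.339
endloop
endfacet
facet normal 0.730 -0.258 -0.633
outer loop
vertex -1.574 -0.755 0.694
vertex -2.011 -0.746 0.186
vertex -1.674 -0.19 0.348
endloop
endfacet
facet normal 0.403 0.529 0.747
outer loop
vertex -1.574 -0.755 0.694
vertex -1.674 -0.19 0.348
vertex -3.289 -0.294 1.294
endloop
endfacet
facet normal 0.730 -0.258 -0.633
outer loop
vertex -1.674 -0.19 0.348
vertex -2.011 -0.746 0.186
vertex -2.111 -0.181 -0.16
endloop
endfacet
facet normal -0.036 0.998 0.049
outer loop
vertex -1.674 -0.19 0.348
vertex -2.111 -0.181 -0.16
vertex -3.289 -0.294 1.294
endloop
endfacet
facet normal 0.729 -0.259 -0.633
outer loop
vertex -2.111 -0.181 -0.16
vertex -2.011 -0.746 0.186
vertex -2.448 -0.737 -0.321
endloop
endfacet
facet normal -0.669 0.550 -0.499
outer loop
vertex -2.111 -0.181 -0.16
vertex -2.448 -0.737 -0.321
vertex -3.289 -0.294 1.294
endloop
endfacet
facet normal 0.729 -0.259 -0.633
outer loop
vertex -2.448 -0.737 -0.321
vertex -2.011 -0.746 0.186
vertex -2.348 -1.302 0.025
endloop
endfacet
facet normal -0.863 -0.366 -0.349
outer loop
vertex -2.448 -0.737 -0.321
vertex -2.348 -1.302 0.025
vertex -3.289 -0.294 1.294
endloop
endfacet
facet normal 0.729 -0.259 -0.633
outer loop
vertex -2.348 -1.302 0.025
vertex -2.011 -0.746 0.186
vertex -1.911 -1.311 0.532
endloop
endfacet
facet normal -0.423 -0.836 0.350
outer loop
vertex -2.348 -1.302 0.025
vertex -1.911 -1.311 0.532
vertex -3.289 -0.294 1.294
endloop
endfacet
facet normal 0.730 -0.258 -0.633
outer loop
vertex -1.911 -1.311 0.532
vertex -2.011 -0.746 0.186
vertex -1.574 -0.755 0.694
endloop
endfacet
facet normal 0.210 -0.388 0.897
outer loop
vertex -1.911 -1.311 0.532
vertex -1.574 -0.755 0.694
vertex -3.289 -0.294 1.294
endloop
endfacet

endsolid


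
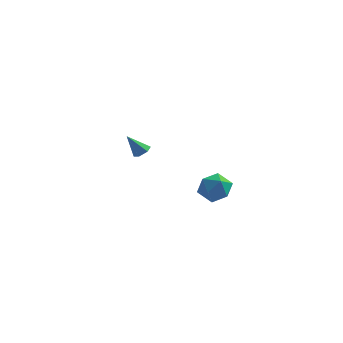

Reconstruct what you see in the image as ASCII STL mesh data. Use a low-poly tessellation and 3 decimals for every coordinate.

solid 
facet normal 0.566 0.136 -0.813
outer loop
vertex -3.008 3.675 -0.79
vertex -3.367 3.976 -0.99
vertex -2.999 4.177 -0.7
endloop
endfacet
facet normal 0.594 -0.152 0.790
outer loop
vertex -3.008 3.675 -0.79
vertex -2.999 4.177 -0.7
vertex -4.093 3.804 0.05
endloop
endfacet
facet normal 0.567 0.134 -0.813
outer loop
vertex -2.999 4.177 -0.7
vertex -3.367 3.976 -0.99
vertex -3.358 4.478 -0.901
endloop
endfacet
facet normal 0.218 0.709 0.671
outer loop
vertex -2.999 4.177 -0.7
vertex -3.358 4.478 -0.901
vertex -4.093 3.804 0.05
endloop
endfacet
facet normal 0.566 0.134 -0.813
outer loop
vertex -3.358 4.478 -0.901
vertex -3.367 3.976 -0.99
vertex -3.727 4.277 -1.191
endloop
endfacet
facet normal -0.559 0.816 0.146
outer loop
vertex -3.358 4.478 -0.901
vertex -3.727 4.277 -1.191
vertex -4.093 3.804 0.05
endloop
endfacet
facet normal 0.566 0.134 -0.813
outer loop
vertex -3.727 4.277 -1.191
vertex -3.367 3.976 -0.99
vertex -3.736 3.775 -1.28
endloop
endfacet
facet normal -0.964 0.063 -0.260
outer loop
vertex -3.727 4.277 -1.191
vertex -3.736 3.775 -1.28
vertex -4.093 3.804 0.05
endloop
endfacet
facet normal 0.566 0.135 -0.813
outer loop
vertex -3.736 3.775 -1.28
vertex -3.367 3.976 -0.99
vertex -3.377 3.474 -1.08
endloop
endfacet
facet normal -0.589 -0.796 -0.141
outer loop
vertex -3.736 3.775 -1.28
vertex -3.377 3.474 -1.08
vertex -4.093 3.804 0.05
endloop
endfacet
facet normal 0.566 0.135 -0.813
outer loop
vertex -3.377 3.474 -1.08
vertex -3.367 3.976 -0.99
vertex -3.008 3.675 -0.79
endloop
endfacet
facet normal 0.190 -0.903 0.384
outer loop
vertex -3.377 3.474 -1.08
vertex -3.008 3.675 -0.79
vertex -4.093 3.804 0.05
endloop
endfacet
facet normal -0.064 -0.087 0.994
outer loop
vertex 2.017 -2.059 1.273
vertex 1.496 -2.752 1.179
vertex 2.361 -2.86 1.225
endloop
endfacet
facet normal 0.564 0.194 0.803
outer loop
vertex 2.017 -2.059 1.273
vertex 2.361 -2.86 1.225
vertex 2.738 -2.197 0.8
endloop
endfacet
facet normal 0.434 0.791 0.432
outer loop
vertex 2.017 -2.059 1.273
vertex 2.738 -2.197 0.8
vertex 2.106 -1.681 0.491
endloop
endfacet
facet normal -0.272 0.878 0.393
outer loop
vertex 2.017 -2.059 1.273
vertex 2.106 -1.681 0.491
vertex 1.338 -2.024 0.725
endloop
endfacet
facet normal -0.581 0.336 0.741
outer loop
vertex 2.017 -2.059 1.273
vertex 1.338 -2.024 0.725
vertex 1.496 -2.752 1.179
endloop
endfacet
facet normal 0.890 -0.269 0.369
outer loop
vertex 2.738 -2.197 0.8
vertex 2.361 -2.86 1.225
vertex 2.662 -2.976 0.415
endloop
endfacet
facet normal -0.126 -0.723 0.679
outer loop
vertex 2.361 -2.86 1.225
vertex 1.496 -2.752 1.179
vertex 1.894 -3.319 0.649
endloop
endfacet
facet normal -0.962 -0.040 0.271
outer loop
vertex 1.496 -2.752 1.179
vertex 1.338 -2.024 0.725
vertex 1.262 -2.803 0.34
endloop
endfacet
facet normal -0.463 0.837 -0.292
outer loop
vertex 1.338 -2.024 0.725
vertex 2.106 -1.681 0.491
vertex 1.639 -2.14 -0.085
endloop
endfacet
facet normal 0.681 0.695 -0.232
outer loop
vertex 2.106 -1.681 0.491
vertex 2.738 -2.197 0.8
vertex 2.504 -2.248 -0.039
endloop
endfacet
facet normal 0.272 -0.878 -0.393
outer loop
vertex 1.983 -2.941 -0.133
vertex 2.662 -2.976 0.415
vertex 1.894 -3.319 0.649
endloop
endfacet
facet normal -0.434 -0.791 -0.432
outer loop
vertex 1.983 -2.941 -0.133
vertex 1.894 -3.319 0.649
vertex 1.262 -2.803 0.34
endloop
endfacet
facet normal -0.564 -0.194 -0.803
outer loop
vertex 1.983 -2.941 -0.133
vertex 1.262 -2.803 0.34
vertex 1.639 -2.14 -0.085
endloop
endfacet
facet normal 0.064 0.087 -0.994
outer loop
vertex 1.983 -2.941 -0.133
vertex 1.639 -2.14 -0.085
vertex 2.504 -2.248 -0.039
endloop
endfacet
facet normal 0.581 -0.336 -0.741
outer loop
vertex 1.983 -2.941 -0.133
vertex 2.504 -2.248 -0.039
vertex 2.662 -2.976 0.415
endloop
endfacet
facet normal 0.463 -0.837 0.292
outer loop
vertex 1.894 -3.319 0.649
vertex 2.662 -2.976 0.415
vertex 2.361 -2.86 1.225
endloop
endfacet
facet normal -0.681 -0.695 0.232
outer loop
vertex 1.262 -2.803 0.34
vertex 1.894 -3.319 0.649
vertex 1.496 -2.752 1.179
endloop
endfacet
facet normal -0.890 0.269 -0.369
outer loop
vertex 1.639 -2.14 -0.085
vertex 1.262 -2.803 0.34
vertex 1.338 -2.024 0.725
endloop
endfacet
facet normal 0.126 0.723 -0.679
outer loop
vertex 2.504 -2.248 -0.039
vertex 1.639 -2.14 -0.085
vertex 2.106 -1.681 0.491
endloop
endfacet
facet normal 0.962 0.040 -0.271
outer loop
vertex 2.662 -2.976 0.415
vertex 2.504 -2.248 -0.039
vertex 2.738 -2.197 0.8
endloop
endfacet

endsolid
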